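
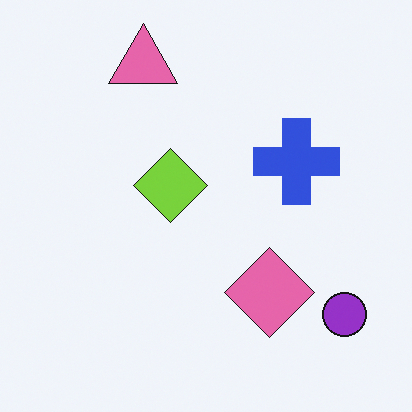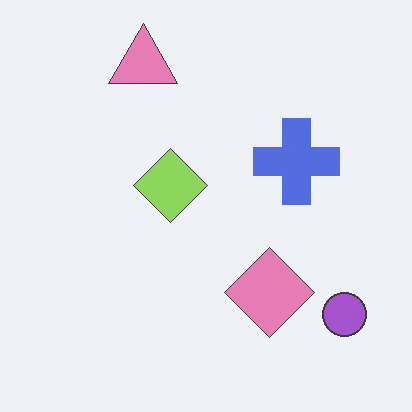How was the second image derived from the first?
The transformation is: given slightly reduced contrast.

Tones are pushed toward mid-grey across the whole image — a global contrast change.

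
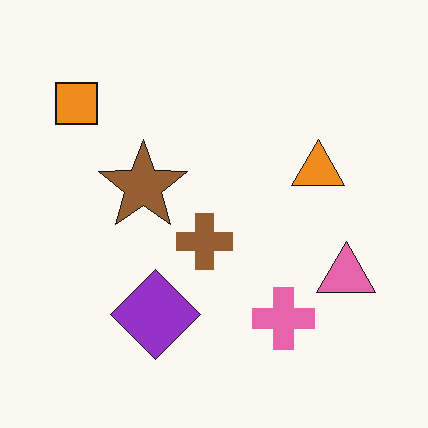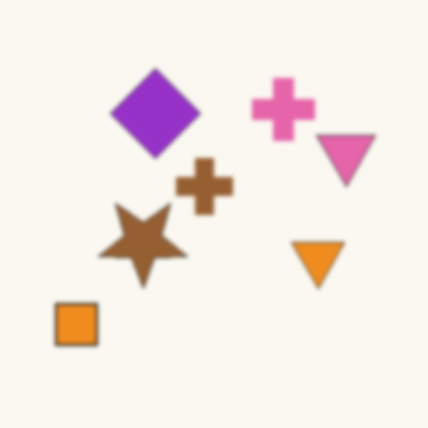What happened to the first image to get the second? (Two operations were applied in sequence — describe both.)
The second image is the first flipped vertically (top ↔ bottom), then given a subtle gaussian blur.

The orange square is in the top-left of the first image and the bottom-left of the second — shapes on opposite sides of the horizontal midline have swapped in a mirror flip. Shape edges and outlines are uniformly softened across the whole image.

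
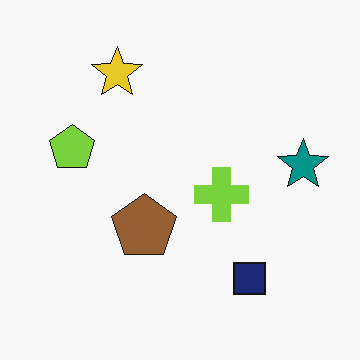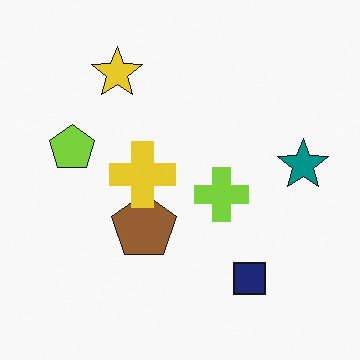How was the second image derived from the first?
It was overlaid with an additional yellow cross.

A yellow cross appears in the second image that is absent from the first.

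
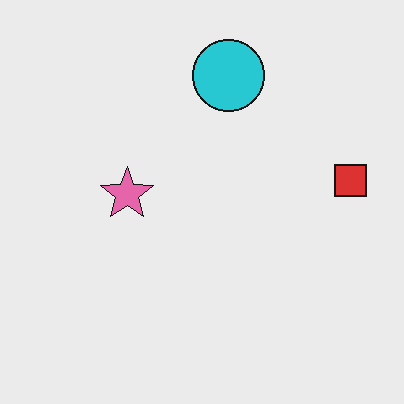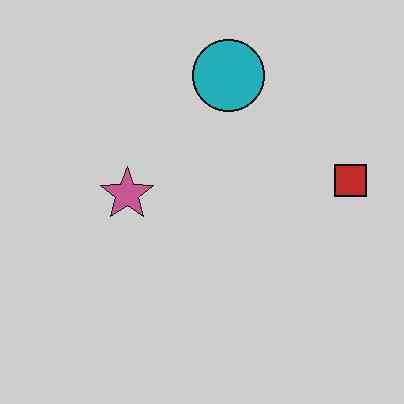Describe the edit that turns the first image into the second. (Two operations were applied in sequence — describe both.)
The image was slightly darkened, then JPEG-compressed with visible artifacts.

Every pixel — background and shapes alike — is uniformly darkened. Blocky 8×8 compression artifacts appear around shape edges and the flat background shows ringing — characteristic JPEG degradation.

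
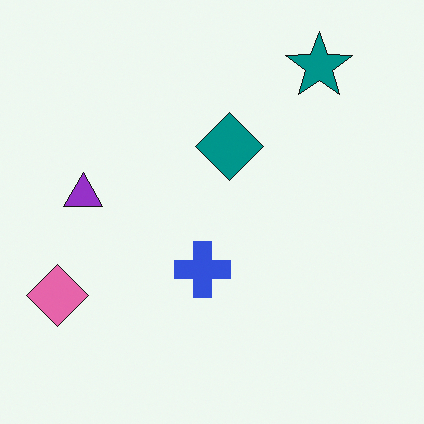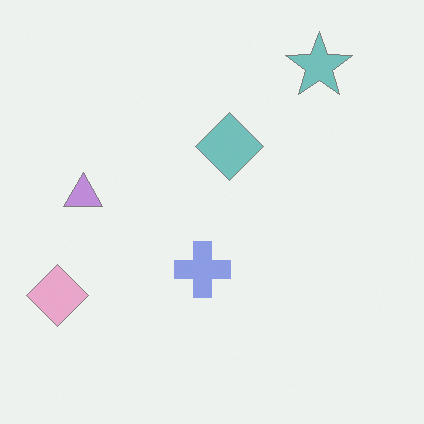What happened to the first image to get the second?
Washed out (contrast reduced).

Tones are pushed toward mid-grey across the whole image — a global contrast change.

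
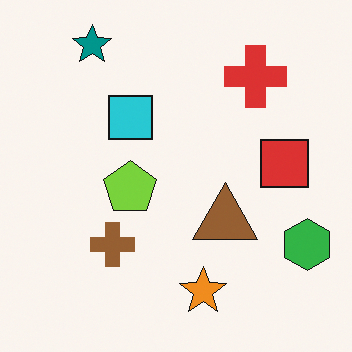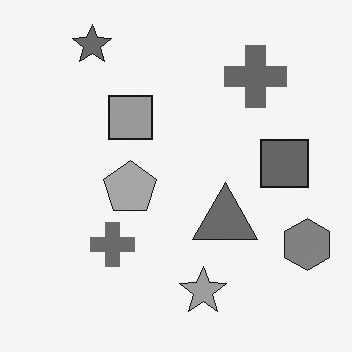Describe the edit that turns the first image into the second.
The transformation is: converted to grayscale.

All color is removed — every shape is now a shade of grey.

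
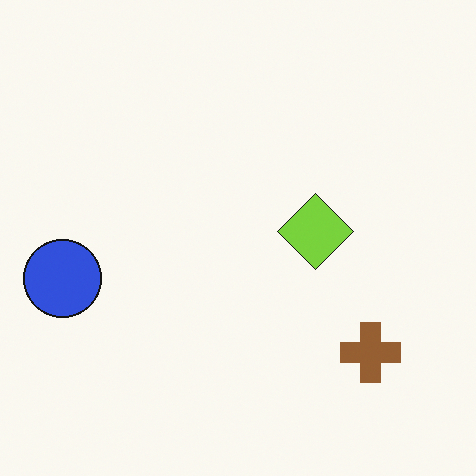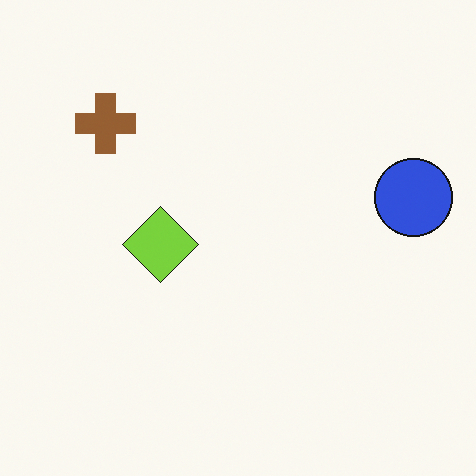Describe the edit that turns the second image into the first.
The first image is the second rotated 180°.

The blue circle sits in the right of the second image and the left of the first — consistent with a whole-image 180° rotation.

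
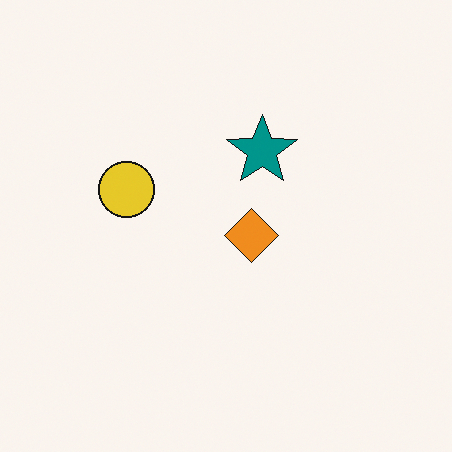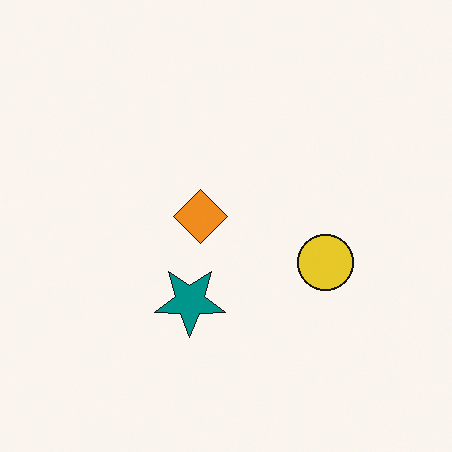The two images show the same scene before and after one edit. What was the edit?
The image was rotated 180°.

The yellow circle sits in the left of the first image and the right of the second — consistent with a whole-image 180° rotation.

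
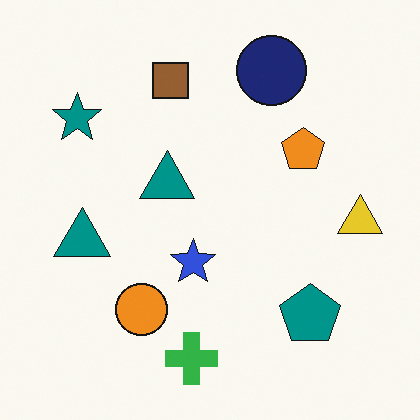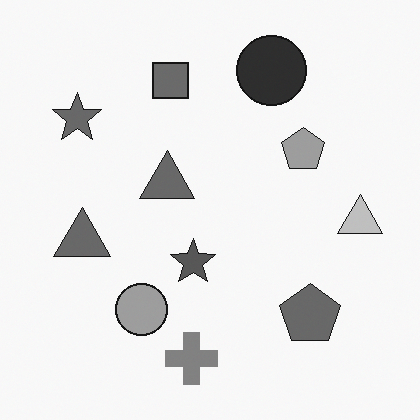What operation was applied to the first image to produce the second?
The second image is the first converted to grayscale.

All color is removed — every shape is now a shade of grey.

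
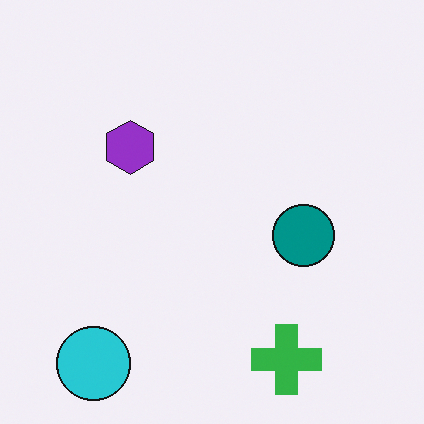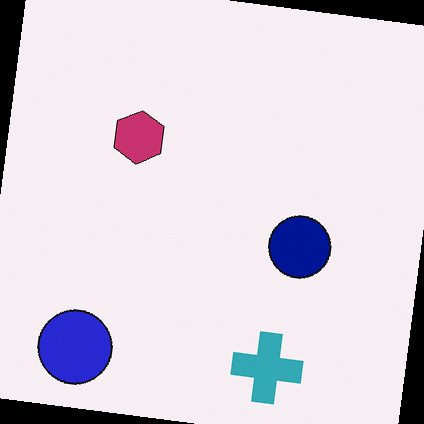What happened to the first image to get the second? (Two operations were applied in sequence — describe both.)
It was hue-shifted by a small amount, then rotated clockwise by a small amount.

Every shape's color has rotated by the same amount around the hue wheel — a uniform hue shift. Every shape is tilted by the same angle and the image corners show triangular fill wedges — a whole-image rotation by a non-right angle.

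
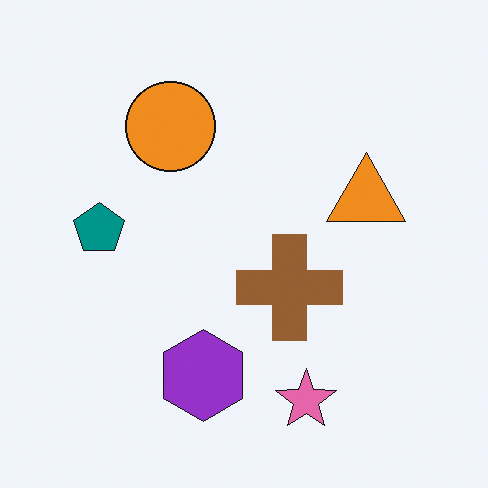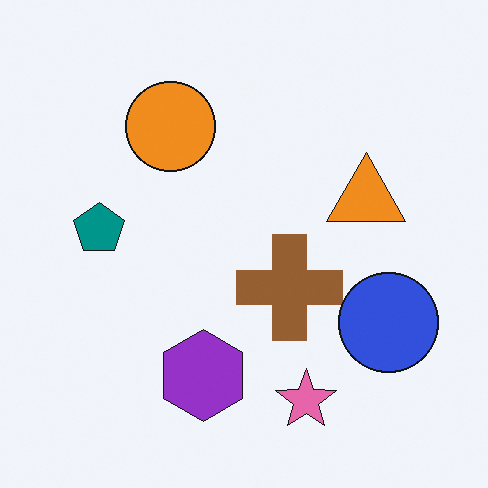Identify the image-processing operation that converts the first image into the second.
The image was overlaid with an additional blue circle.

A blue circle appears in the second image that is absent from the first.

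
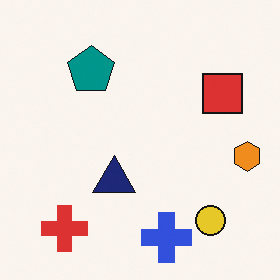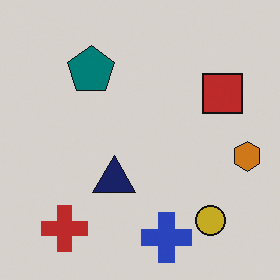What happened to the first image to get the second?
The transformation is: darkened a little.

Every pixel — background and shapes alike — is uniformly darkened.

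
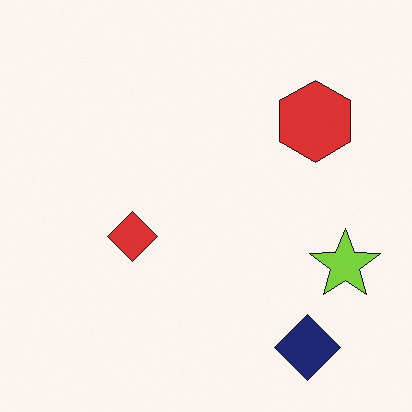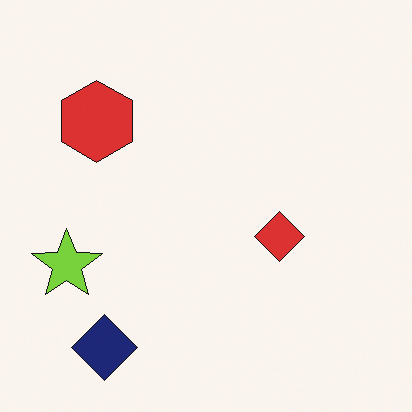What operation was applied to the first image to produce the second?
The image was flipped horizontally (left ↔ right).

The lime star is in the right of the first image and the left of the second — shapes on opposite sides of the vertical midline have swapped in a mirror flip.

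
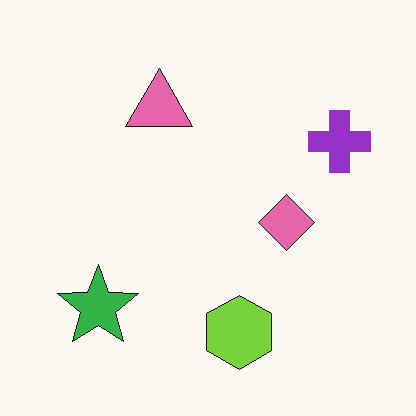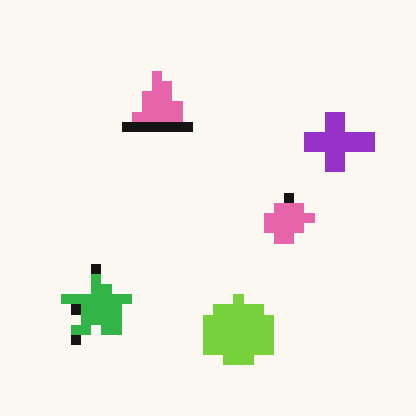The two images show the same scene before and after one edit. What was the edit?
Heavily pixelated into large blocks.

Shapes are reduced to large square blocks; fine edges and outlines are lost — a downscale-then-upscale (mosaic) effect.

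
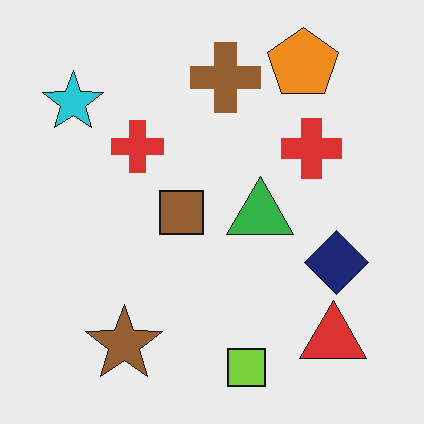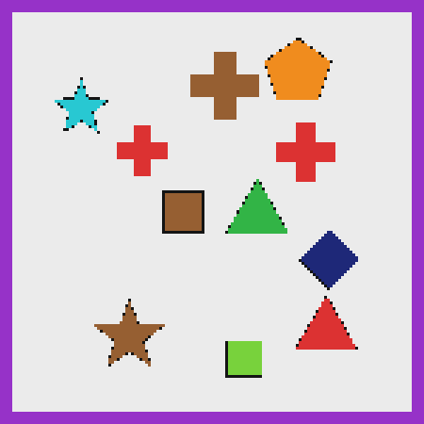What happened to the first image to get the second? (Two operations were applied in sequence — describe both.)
This is the original image mildly pixelated, then framed with a purple border.

Shapes are reduced to large square blocks; fine edges and outlines are lost — a downscale-then-upscale (mosaic) effect. A solid purple frame runs around the edge of the second image, with the content slightly shrunk inside it.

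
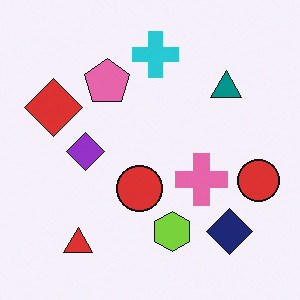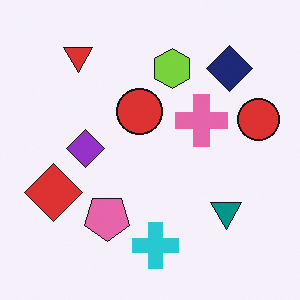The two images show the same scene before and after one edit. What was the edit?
Flipped vertically (top ↔ bottom).

The cyan cross is in the top of the first image and the bottom of the second — shapes on opposite sides of the horizontal midline have swapped in a mirror flip.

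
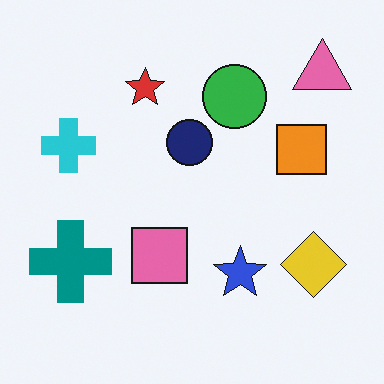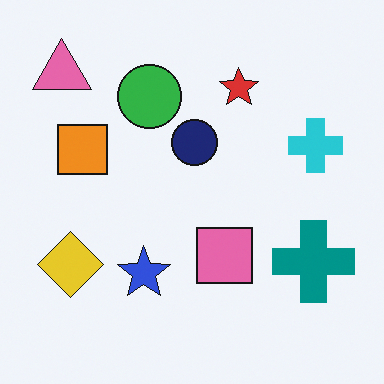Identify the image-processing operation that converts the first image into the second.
The transformation is: flipped horizontally (left ↔ right).

The pink triangle is in the top-right of the first image and the top-left of the second — shapes on opposite sides of the vertical midline have swapped in a mirror flip.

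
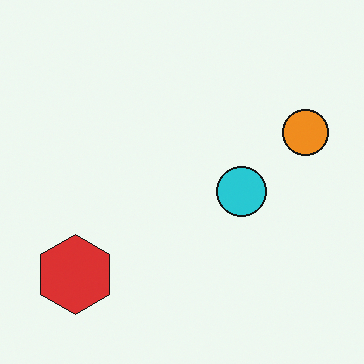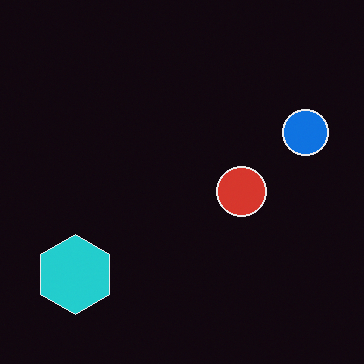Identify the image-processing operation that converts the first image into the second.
This is the original image color-inverted (negative).

The light background has become dark and every shape's color is its complement — a photographic negative.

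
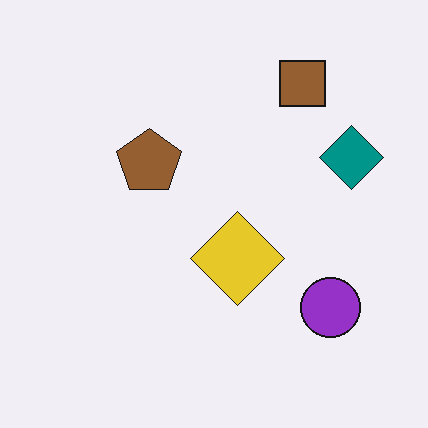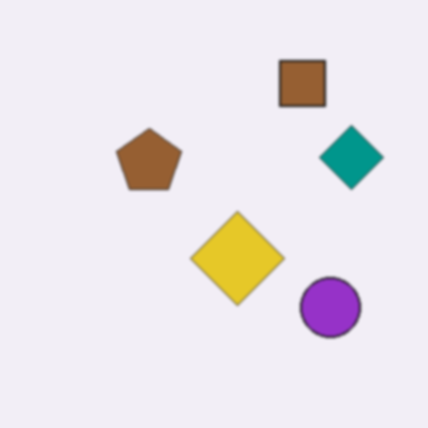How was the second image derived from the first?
The second image is the first lightly blurred.

Shape edges and outlines are uniformly softened across the whole image.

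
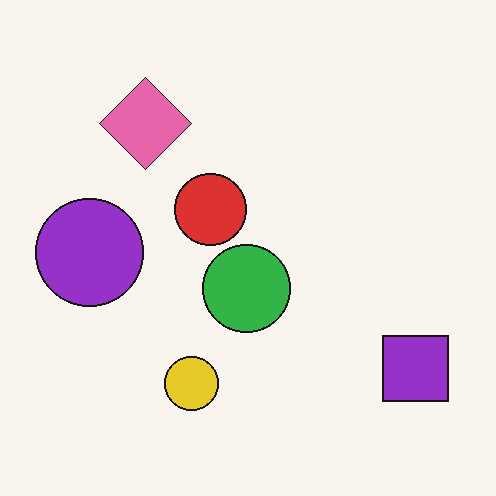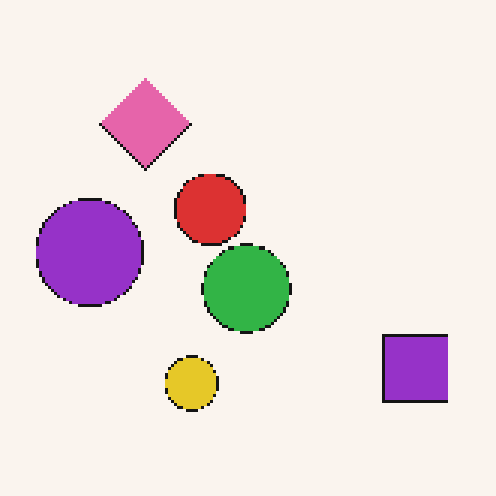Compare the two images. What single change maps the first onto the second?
The transformation is: mildly pixelated.

Shapes are reduced to large square blocks; fine edges and outlines are lost — a downscale-then-upscale (mosaic) effect.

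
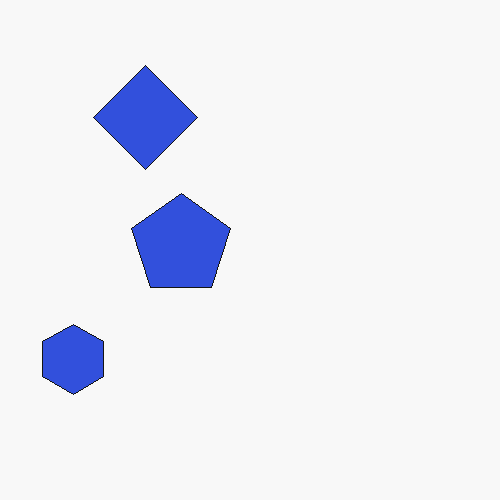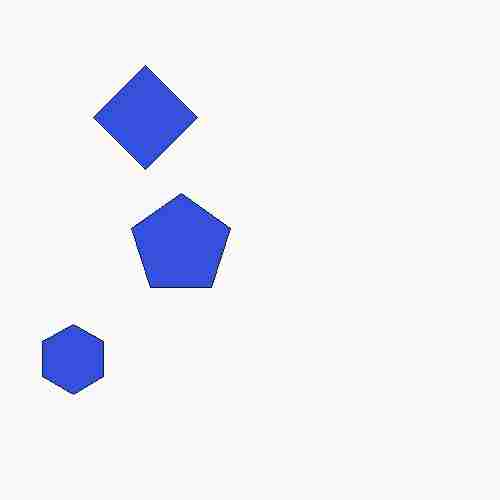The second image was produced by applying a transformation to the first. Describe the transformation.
This is the original image heavily JPEG-compressed with obvious blocking artifacts.

Blocky 8×8 compression artifacts appear around shape edges and the flat background shows ringing — characteristic JPEG degradation.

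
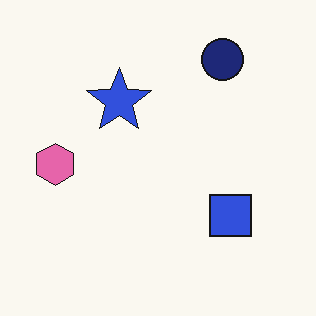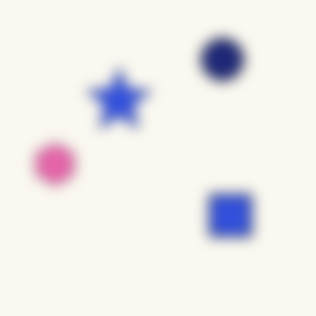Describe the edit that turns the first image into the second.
The second image is the first strongly gaussian-blurred.

Shape edges and outlines are uniformly softened across the whole image.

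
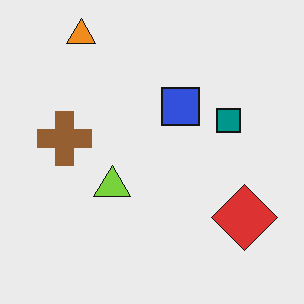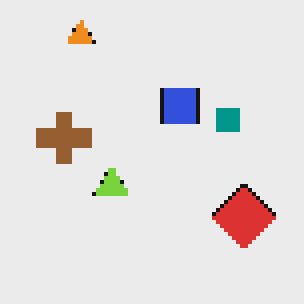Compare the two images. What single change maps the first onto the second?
The transformation is: mildly pixelated.

Shapes are reduced to large square blocks; fine edges and outlines are lost — a downscale-then-upscale (mosaic) effect.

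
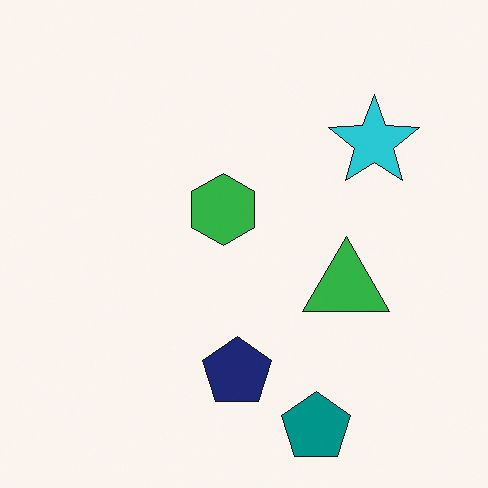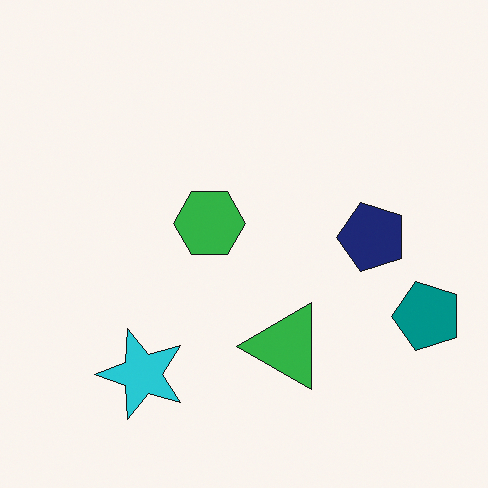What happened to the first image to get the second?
It was transposed (reflected across the top-left ↔ bottom-right diagonal).

Shapes have swapped their row and column positions — what was in the top-right is now in the bottom-left — a diagonal reflection.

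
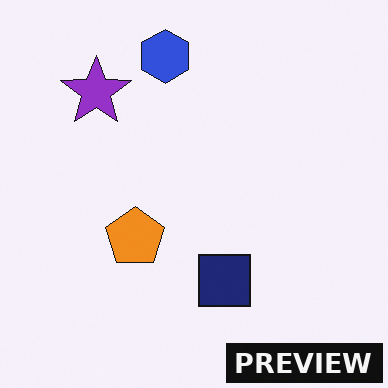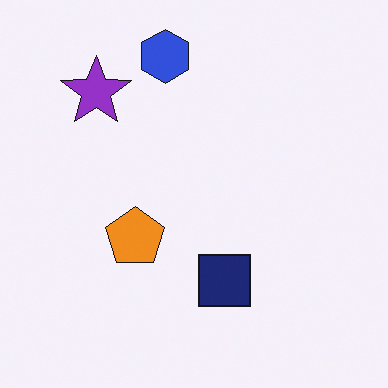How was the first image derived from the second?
The image was watermarked with the text "PREVIEW" in the lower-right corner.

A dark label reading "PREVIEW" appears in the lower-right corner.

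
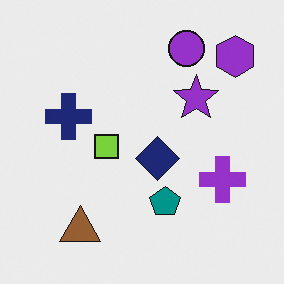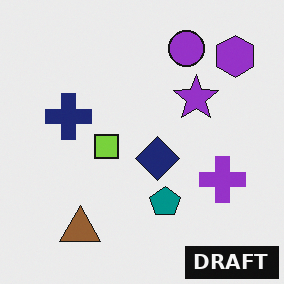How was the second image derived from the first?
It was watermarked with the text "DRAFT" in the lower-right corner.

A dark label reading "DRAFT" appears in the lower-right corner.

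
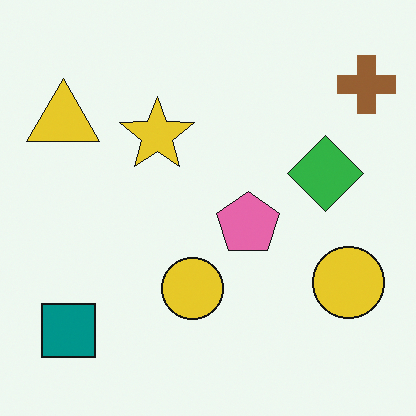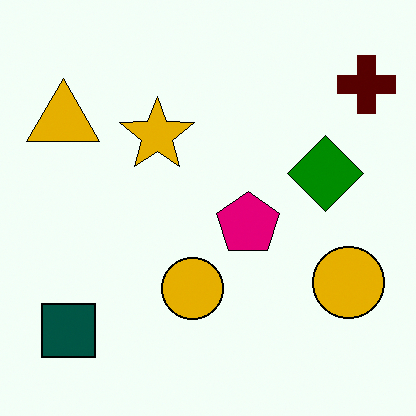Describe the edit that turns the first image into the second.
It was boosted in contrast.

Tones are pushed away from mid-grey across the whole image — a global contrast change.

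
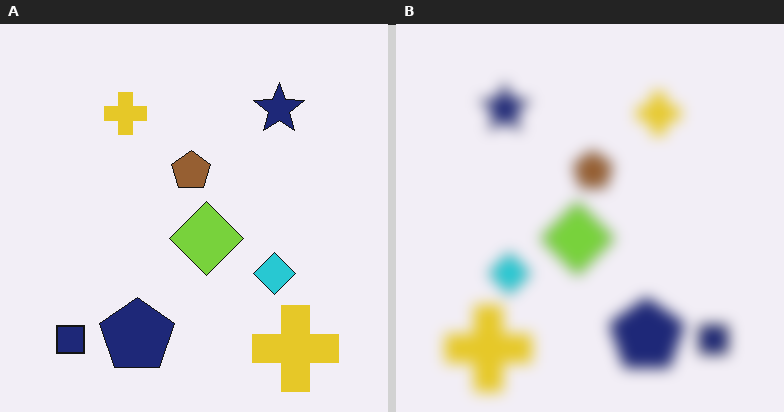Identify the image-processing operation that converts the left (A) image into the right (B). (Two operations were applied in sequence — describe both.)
This is the original image flipped horizontally (left ↔ right), then strongly gaussian-blurred.

The navy square is in the bottom-left of the left (A) image and the bottom-right of the right (B) — shapes on opposite sides of the vertical midline have swapped in a mirror flip. Shape edges and outlines are uniformly softened across the whole image.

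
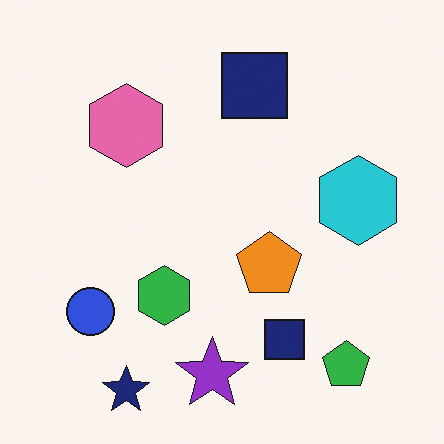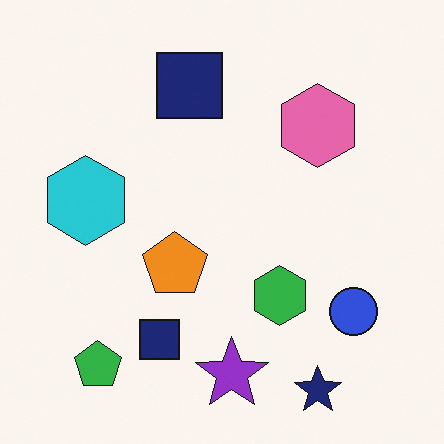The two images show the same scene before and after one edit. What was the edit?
The transformation is: flipped horizontally (left ↔ right).

The cyan hexagon is in the right of the first image and the left of the second — shapes on opposite sides of the vertical midline have swapped in a mirror flip.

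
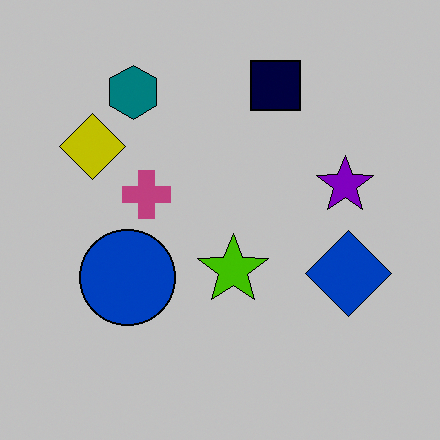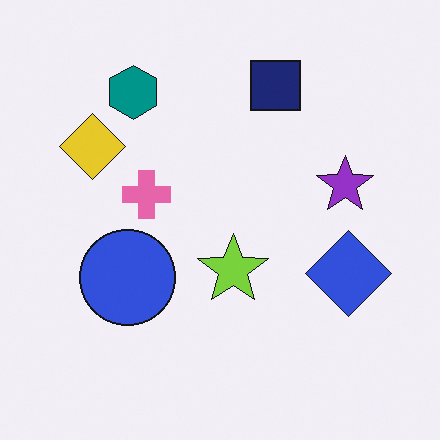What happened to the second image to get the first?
The first image is the second heavily posterized to just a handful of flat colors.

Each flat color has snapped to a coarser quantized level — most visibly, the near-white background has dropped to a flat grey.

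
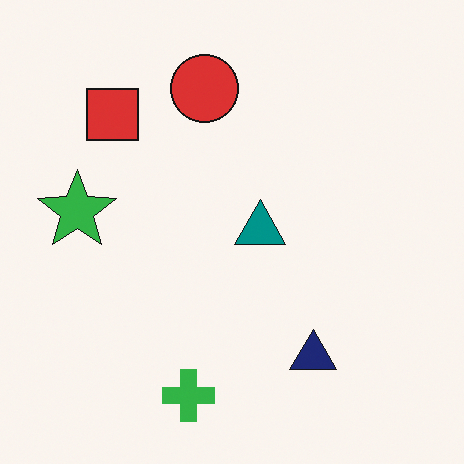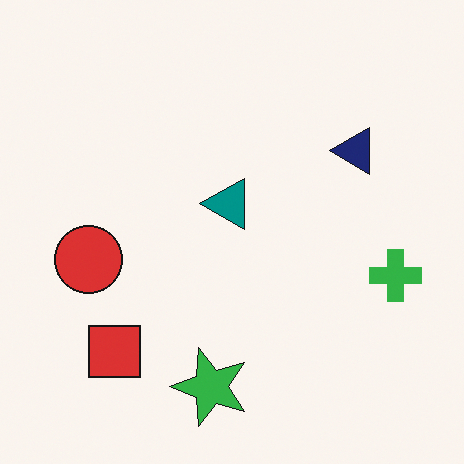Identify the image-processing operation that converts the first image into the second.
It was rotated 90° counter-clockwise.

The green cross sits in the bottom of the first image and the right of the second — consistent with a whole-image 90° counter-clockwise rotation.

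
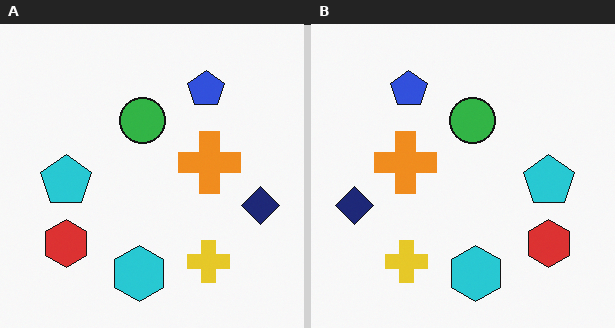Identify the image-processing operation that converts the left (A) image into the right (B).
This is the original image flipped horizontally (left ↔ right).

The navy diamond is in the right of the left (A) image and the left of the right (B) — shapes on opposite sides of the vertical midline have swapped in a mirror flip.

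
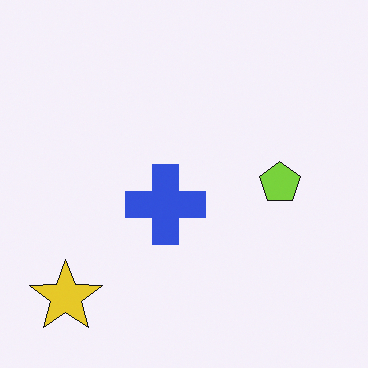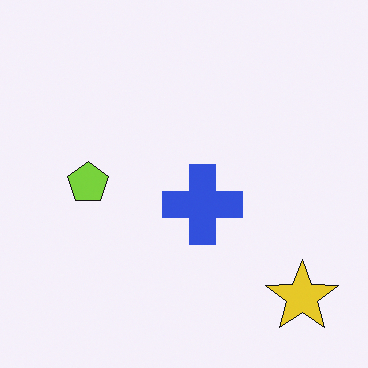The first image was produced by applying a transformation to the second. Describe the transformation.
The first image is the second flipped horizontally (left ↔ right).

The yellow star is in the bottom-right of the second image and the bottom-left of the first — shapes on opposite sides of the vertical midline have swapped in a mirror flip.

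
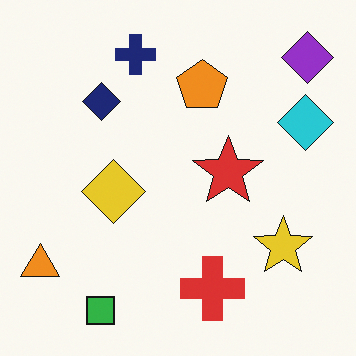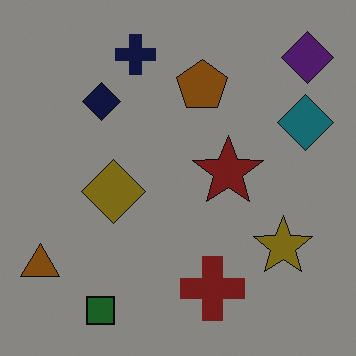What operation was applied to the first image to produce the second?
Darkened a lot.

Every pixel — background and shapes alike — is uniformly darkened.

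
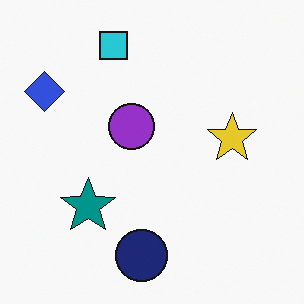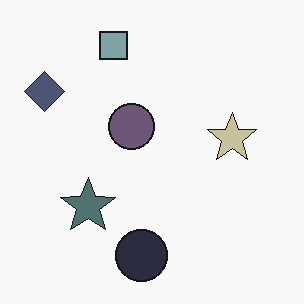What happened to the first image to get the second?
Heavily desaturated.

All colors are more muted and greyish — a global saturation change.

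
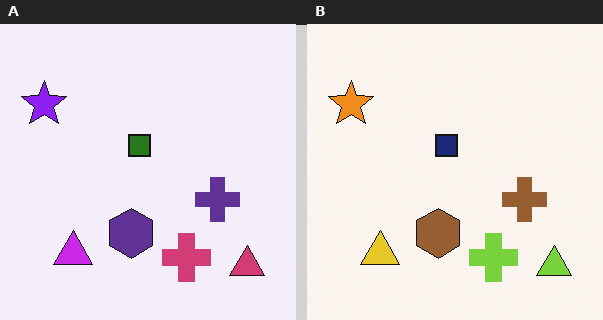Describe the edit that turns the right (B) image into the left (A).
Hue-shifted by a large amount.

Every shape's color has rotated by the same amount around the hue wheel — a uniform hue shift.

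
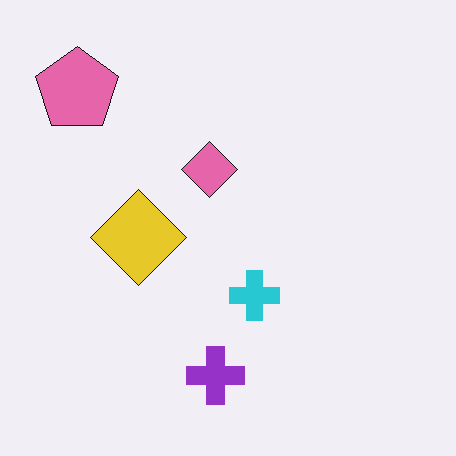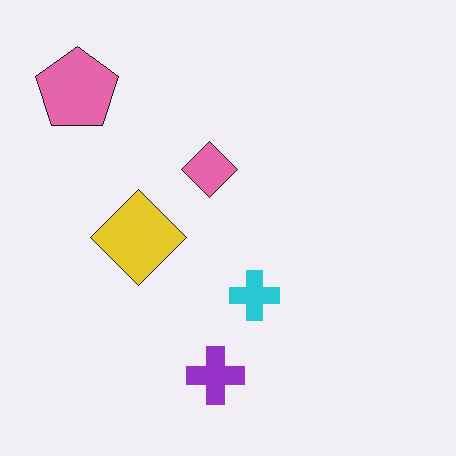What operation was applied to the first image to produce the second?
It was given moderate JPEG compression.

Blocky 8×8 compression artifacts appear around shape edges and the flat background shows ringing — characteristic JPEG degradation.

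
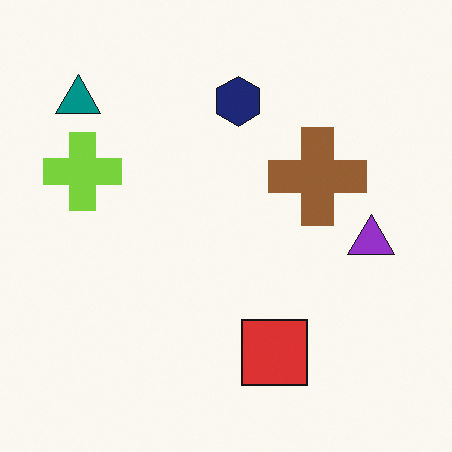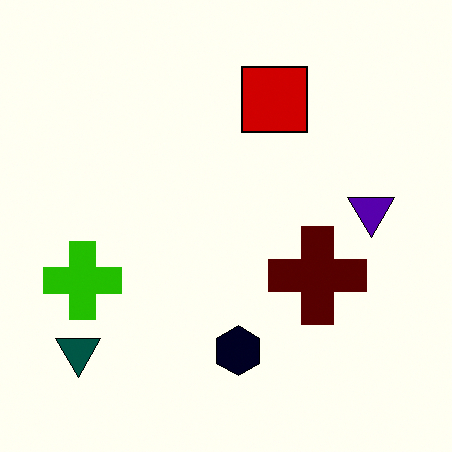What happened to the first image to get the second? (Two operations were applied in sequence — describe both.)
Boosted in contrast, then flipped vertically (top ↔ bottom).

Tones are pushed away from mid-grey across the whole image — a global contrast change. The teal triangle is in the top-left of the first image and the bottom-left of the second — shapes on opposite sides of the horizontal midline have swapped in a mirror flip.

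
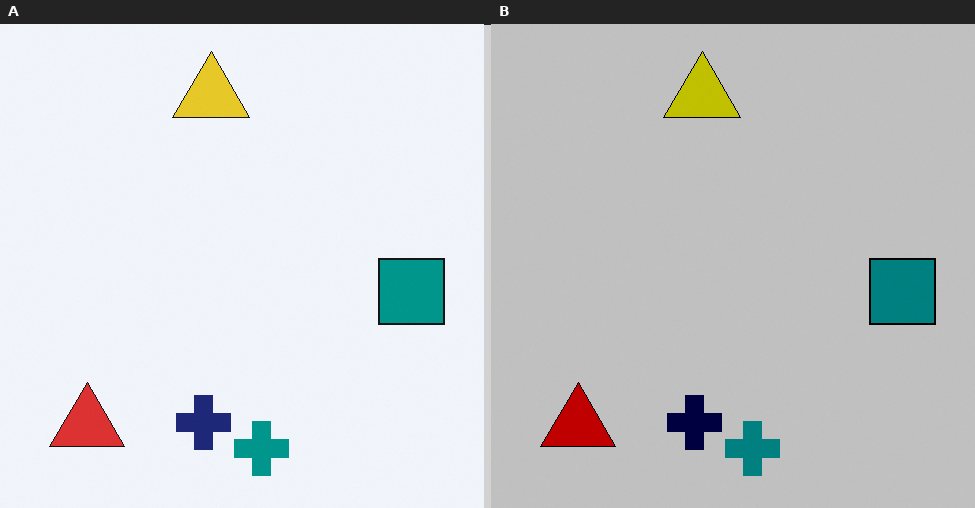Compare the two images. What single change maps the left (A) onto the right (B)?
The transformation is: aggressively posterized.

Each flat color has snapped to a coarser quantized level — most visibly, the near-white background has dropped to a flat grey.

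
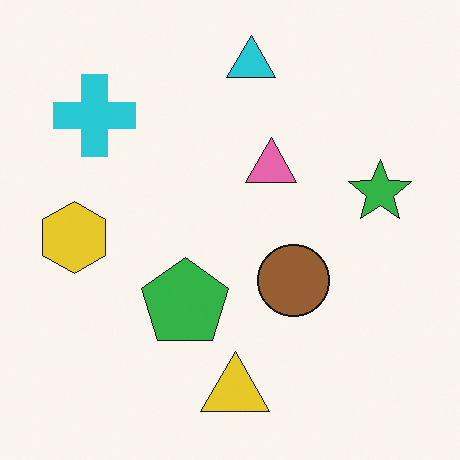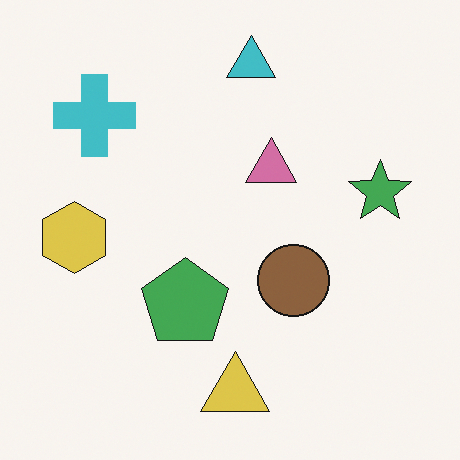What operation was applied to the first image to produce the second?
It was slightly desaturated.

All colors are more muted and greyish — a global saturation change.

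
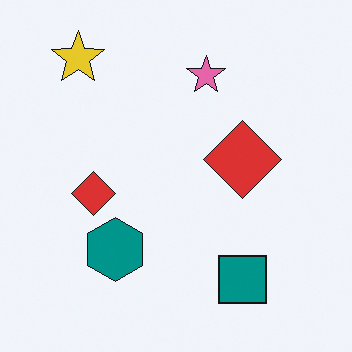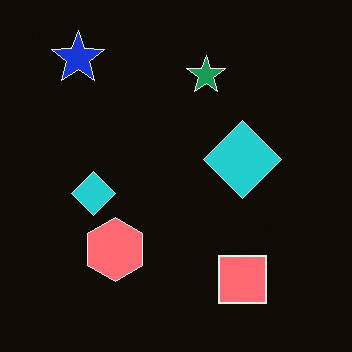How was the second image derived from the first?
The image was color-inverted (negative).

The light background has become dark and every shape's color is its complement — a photographic negative.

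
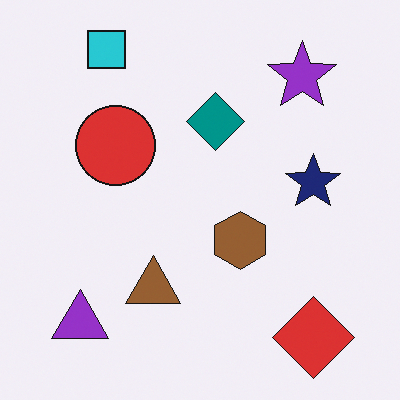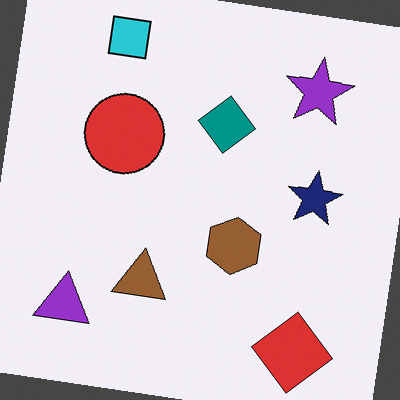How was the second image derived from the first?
Rotated clockwise by a small amount.

Every shape is tilted by the same angle and the image corners show triangular fill wedges — a whole-image rotation by a non-right angle.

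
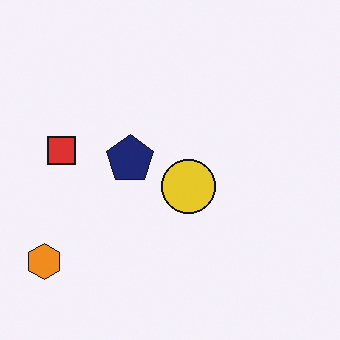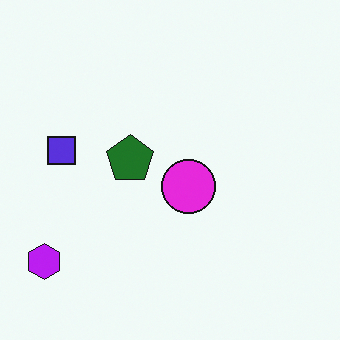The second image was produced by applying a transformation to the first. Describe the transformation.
Hue-shifted by a large amount.

Every shape's color has rotated by the same amount around the hue wheel — a uniform hue shift.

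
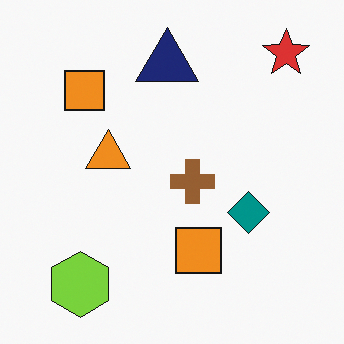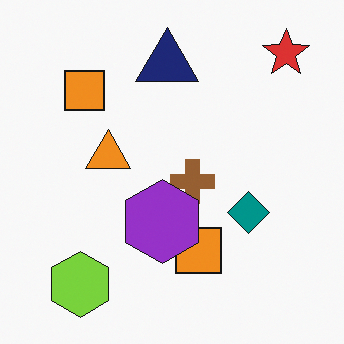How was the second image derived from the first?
It was overlaid with an additional purple hexagon.

A purple hexagon appears in the second image that is absent from the first.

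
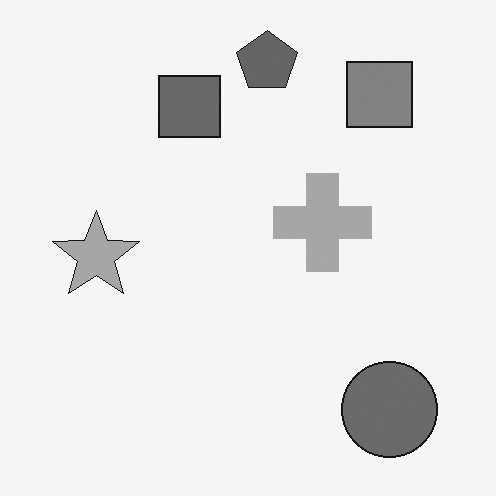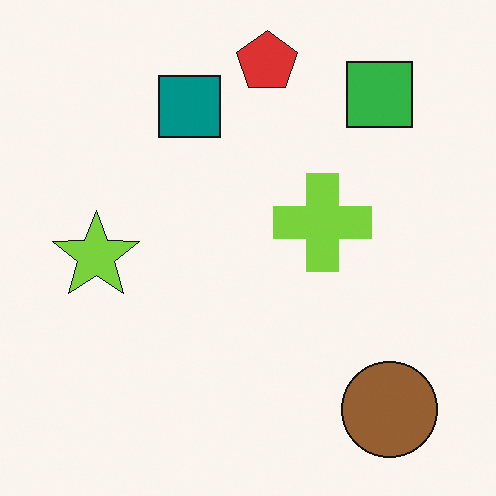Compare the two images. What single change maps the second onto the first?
The transformation is: converted to grayscale.

All color is removed — every shape is now a shade of grey.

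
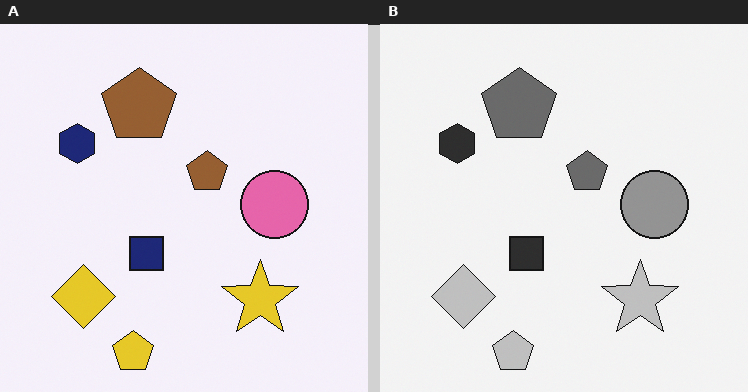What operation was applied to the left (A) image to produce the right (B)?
The right (B) image is the left (A) converted to grayscale.

All color is removed — every shape is now a shade of grey.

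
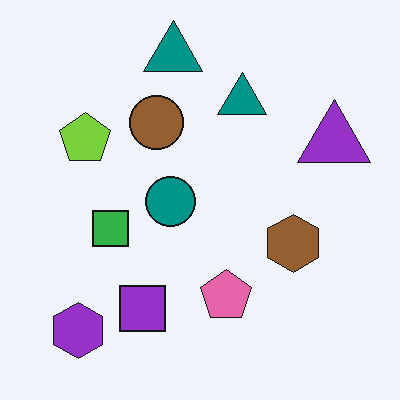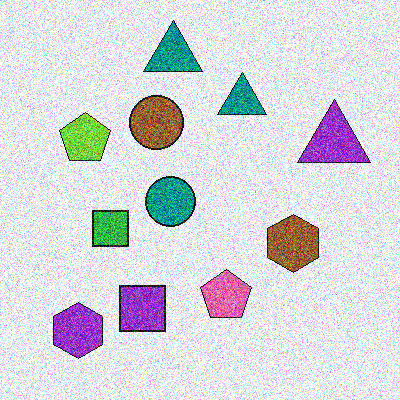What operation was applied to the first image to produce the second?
The transformation is: degraded with strong gaussian noise.

Random speckle covers the whole image, including the flat background.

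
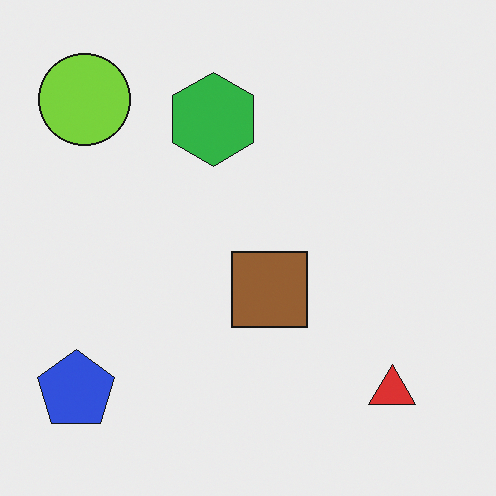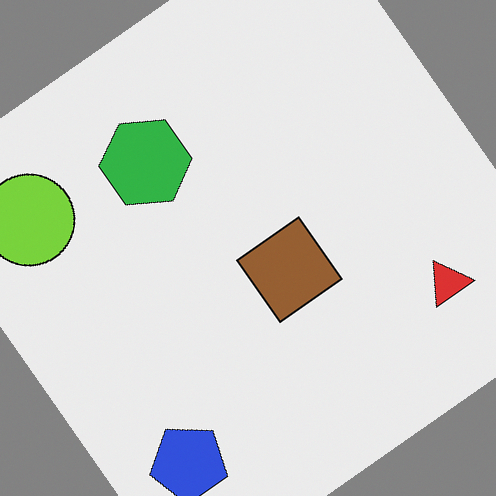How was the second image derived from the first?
The second image is the first rotated counter-clockwise by a large amount — several tens of degrees.

Every shape is tilted by the same angle and the image corners show triangular fill wedges — a whole-image rotation by a non-right angle.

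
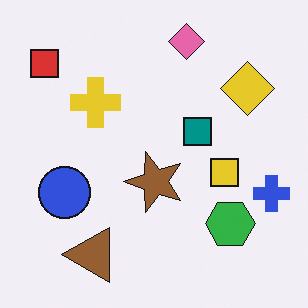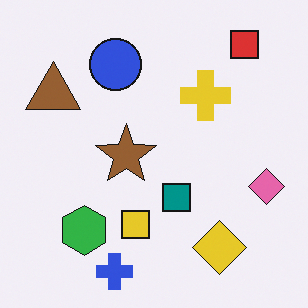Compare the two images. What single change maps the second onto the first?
The first image is the second rotated 90° counter-clockwise.

The red square sits in the top-right of the second image and the top-left of the first — consistent with a whole-image 90° counter-clockwise rotation.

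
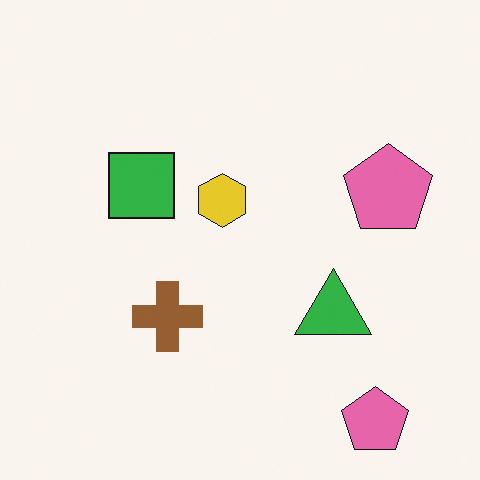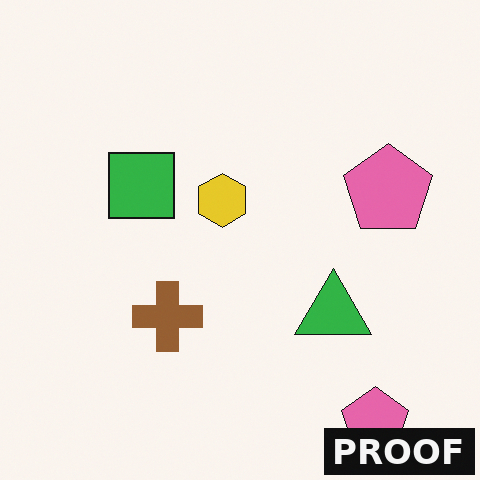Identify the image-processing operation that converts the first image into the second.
The second image is the first watermarked with the text "PROOF" in the lower-right corner.

A dark label reading "PROOF" appears in the lower-right corner.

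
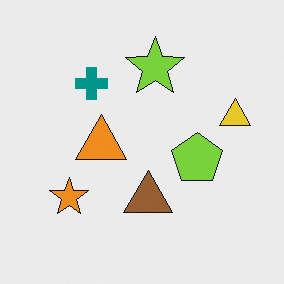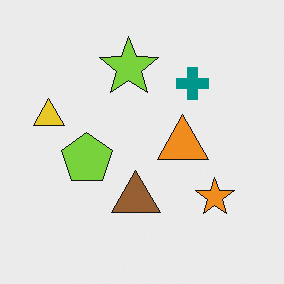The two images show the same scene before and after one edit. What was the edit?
The second image is the first flipped horizontally (left ↔ right).

The yellow triangle is in the right of the first image and the left of the second — shapes on opposite sides of the vertical midline have swapped in a mirror flip.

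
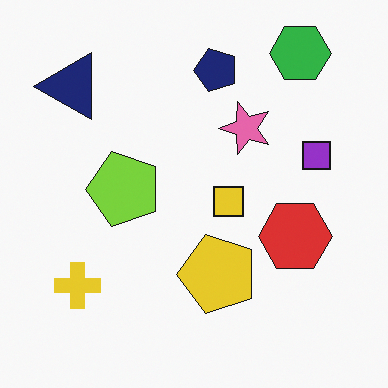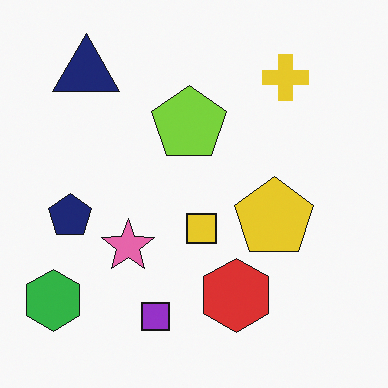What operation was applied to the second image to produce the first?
The first image is the second transposed (reflected across the top-left ↔ bottom-right diagonal).

Shapes have swapped their row and column positions — what was in the top-right is now in the bottom-left — a diagonal reflection.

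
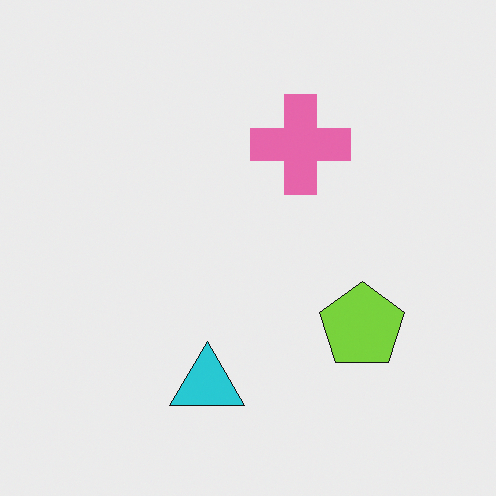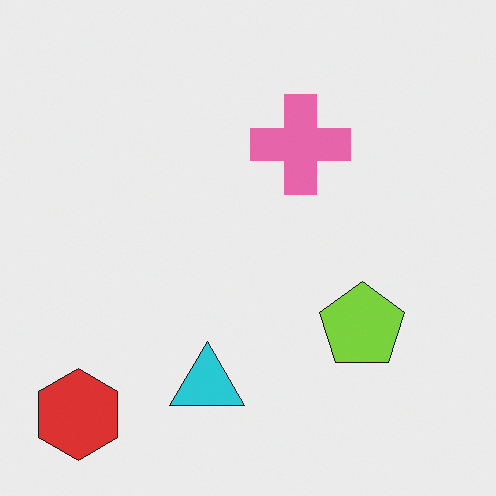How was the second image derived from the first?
It was overlaid with an additional red hexagon.

A red hexagon appears in the second image that is absent from the first.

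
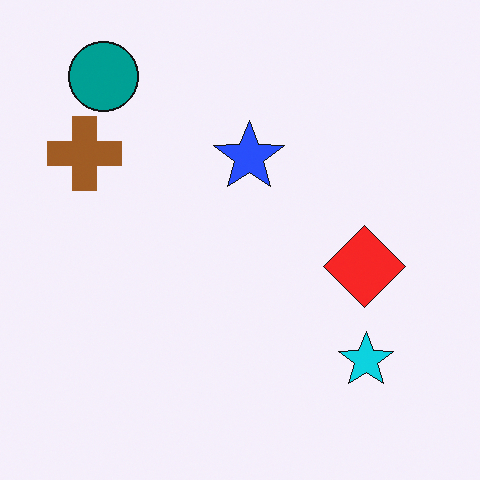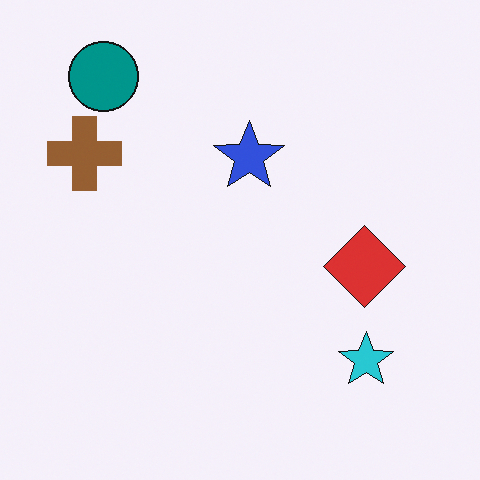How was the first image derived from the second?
This is the original image slightly oversaturated.

All colors are more vivid — a global saturation change.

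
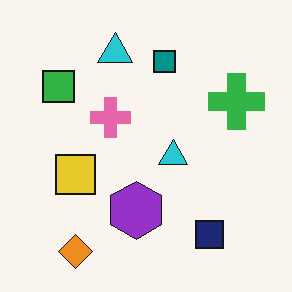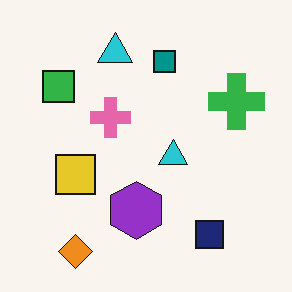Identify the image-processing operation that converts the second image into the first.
JPEG-compressed with visible artifacts.

Blocky 8×8 compression artifacts appear around shape edges and the flat background shows ringing — characteristic JPEG degradation.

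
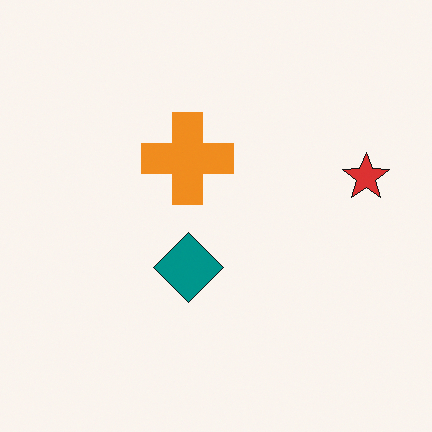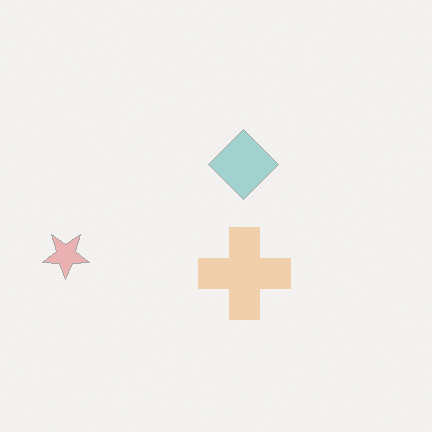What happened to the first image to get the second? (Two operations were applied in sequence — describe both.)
It was rotated 180°, then given much lower contrast.

The red star sits in the right of the first image and the left of the second — consistent with a whole-image 180° rotation. Tones are pushed toward mid-grey across the whole image — a global contrast change.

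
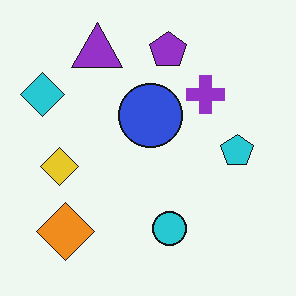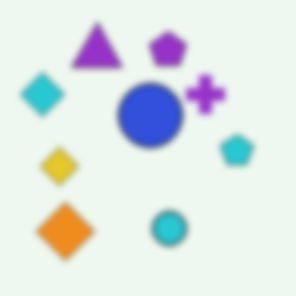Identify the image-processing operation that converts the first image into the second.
The second image is the first noticeably gaussian-blurred.

Shape edges and outlines are uniformly softened across the whole image.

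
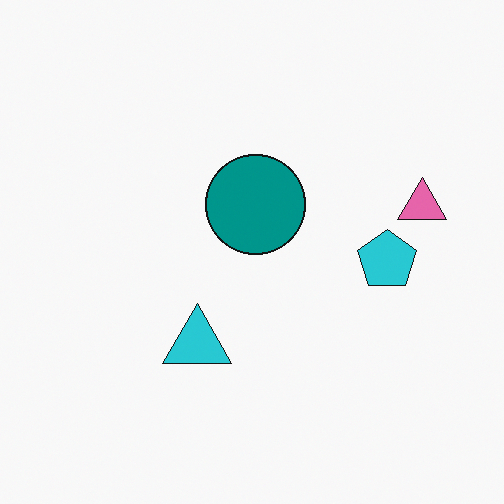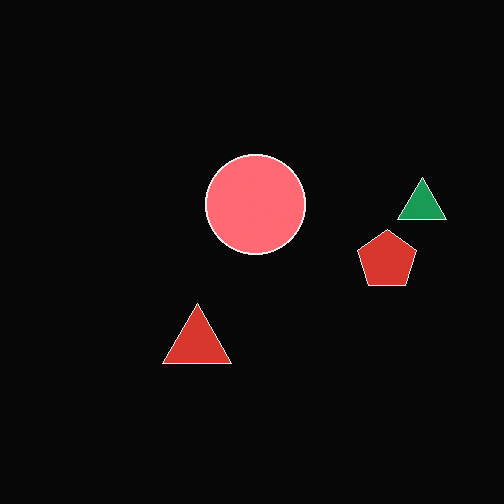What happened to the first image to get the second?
It was color-inverted (negative).

The light background has become dark and every shape's color is its complement — a photographic negative.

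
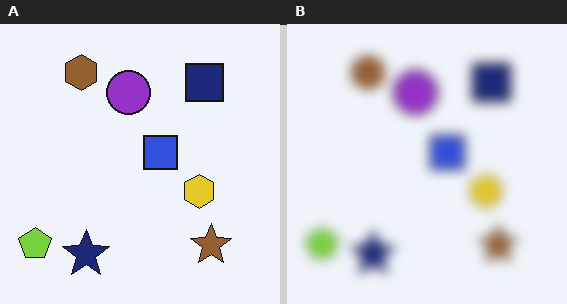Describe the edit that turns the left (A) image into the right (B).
This is the original image strongly gaussian-blurred.

Shape edges and outlines are uniformly softened across the whole image.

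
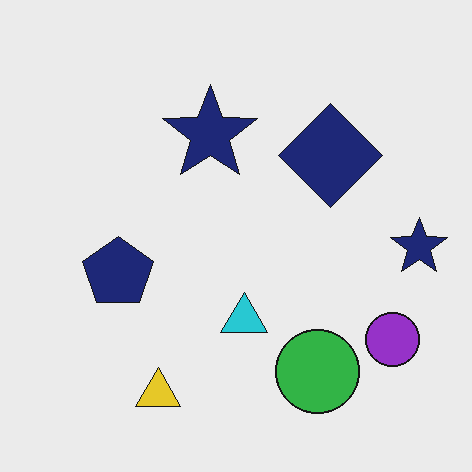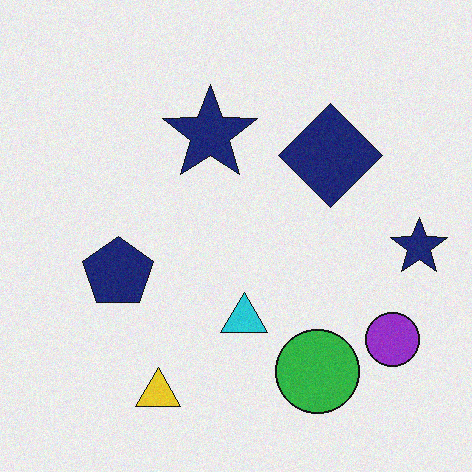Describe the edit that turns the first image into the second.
It was degraded with subtle gaussian noise.

Random speckle covers the whole image, including the flat background.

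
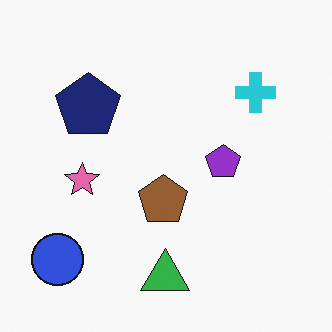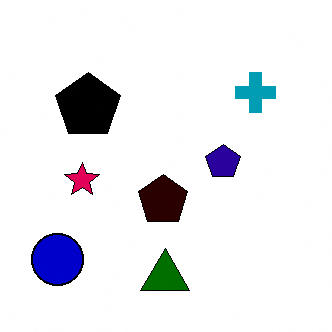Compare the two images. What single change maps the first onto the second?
The transformation is: given much higher contrast.

Tones are pushed away from mid-grey across the whole image — a global contrast change.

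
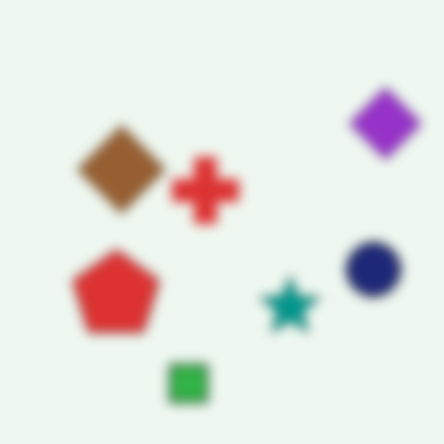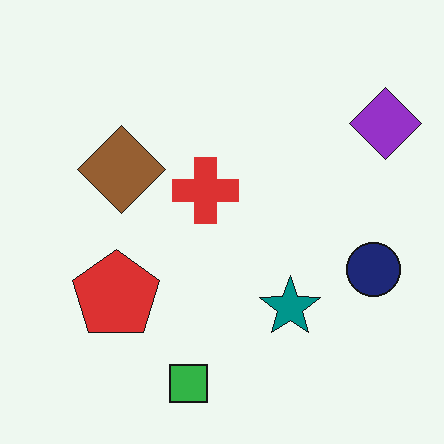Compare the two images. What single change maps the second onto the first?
The image was heavily blurred.

Shape edges and outlines are uniformly softened across the whole image.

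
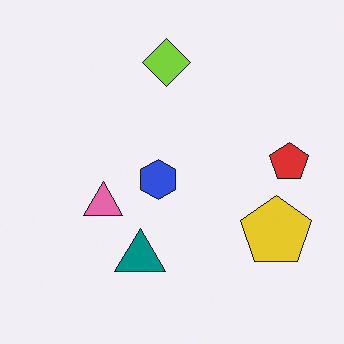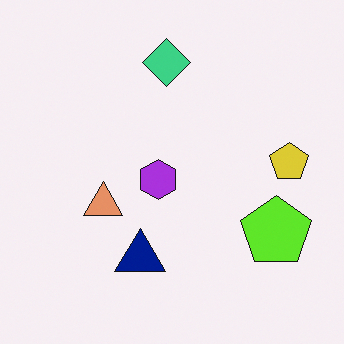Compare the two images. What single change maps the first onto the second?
It was hue-shifted slightly.

Every shape's color has rotated by the same amount around the hue wheel — a uniform hue shift.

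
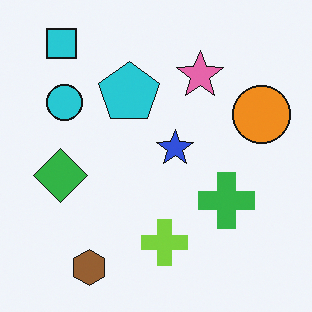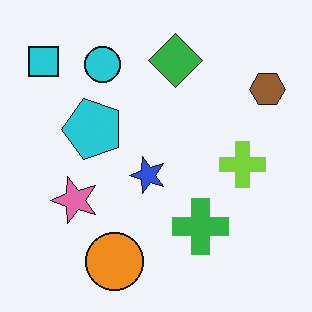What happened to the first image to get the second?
The image was transposed (reflected across the top-left ↔ bottom-right diagonal).

Shapes have swapped their row and column positions — what was in the top-right is now in the bottom-left — a diagonal reflection.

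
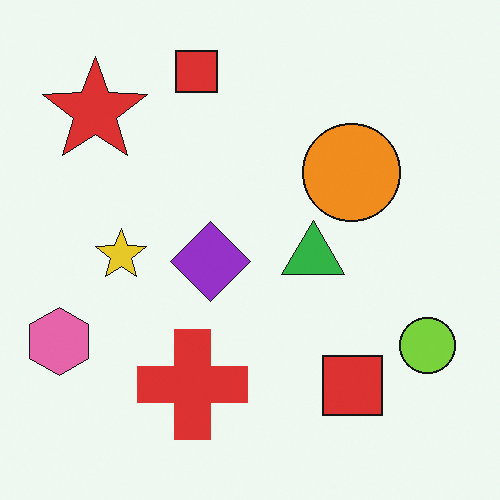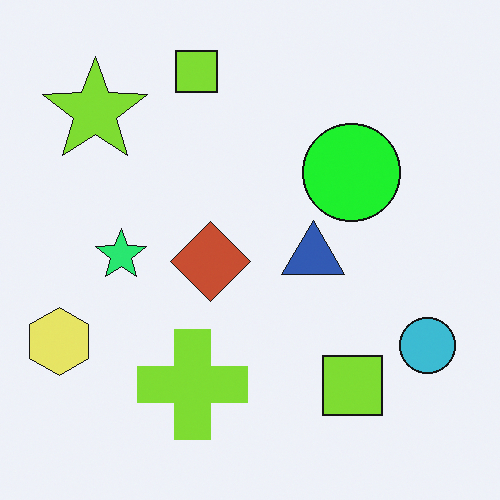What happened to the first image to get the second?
The transformation is: hue-shifted noticeably.

Every shape's color has rotated by the same amount around the hue wheel — a uniform hue shift.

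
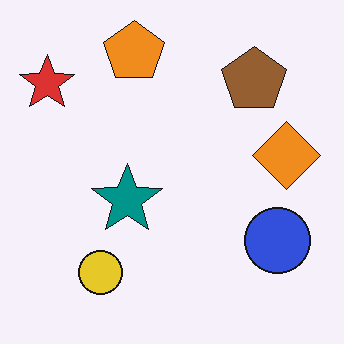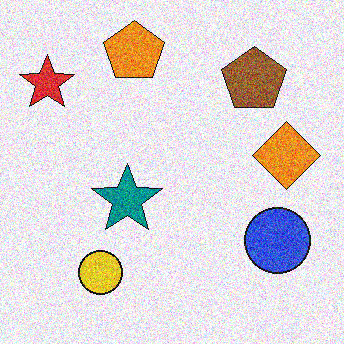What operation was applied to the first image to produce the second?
This is the original image degraded with heavy additive noise.

Random speckle covers the whole image, including the flat background.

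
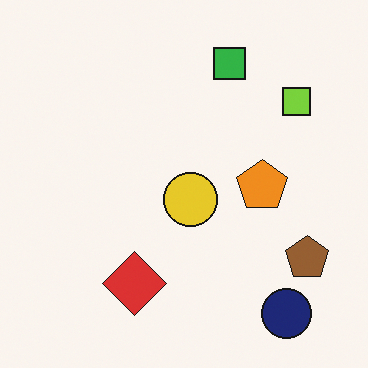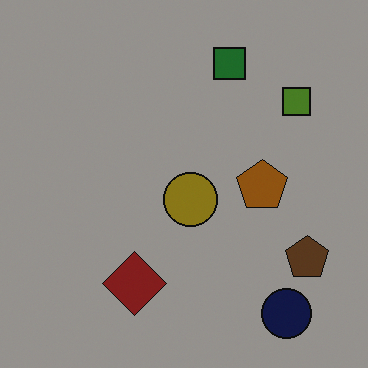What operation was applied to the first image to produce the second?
The image was darkened a lot.

Every pixel — background and shapes alike — is uniformly darkened.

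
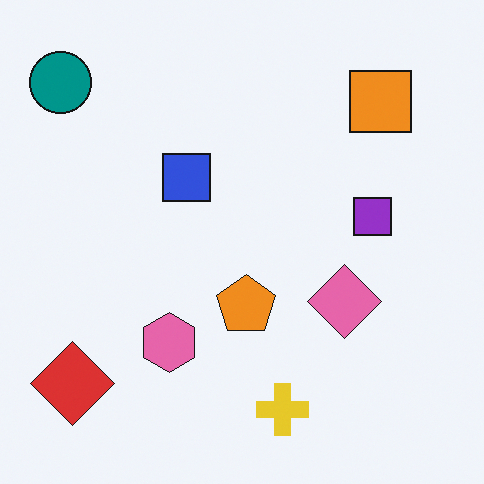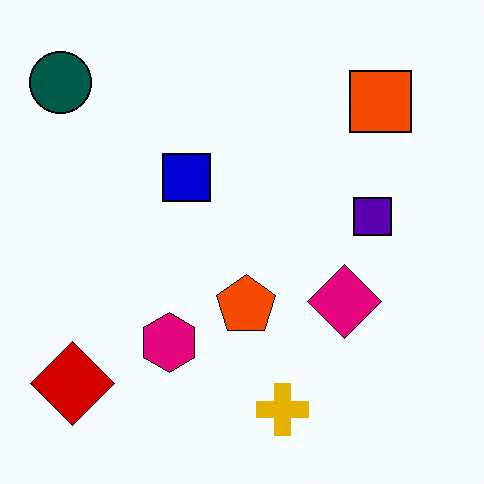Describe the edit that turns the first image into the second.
The second image is the first boosted in contrast.

Tones are pushed away from mid-grey across the whole image — a global contrast change.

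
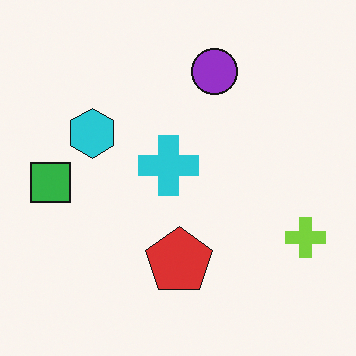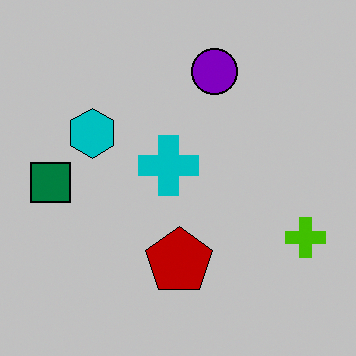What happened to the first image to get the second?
The image was aggressively posterized.

Each flat color has snapped to a coarser quantized level — most visibly, the near-white background has dropped to a flat grey.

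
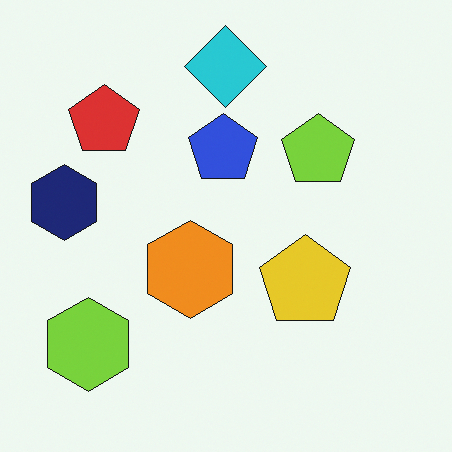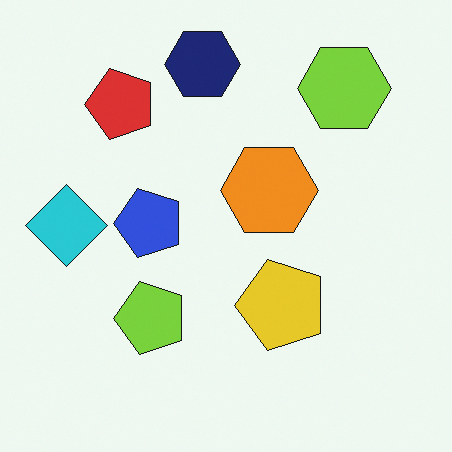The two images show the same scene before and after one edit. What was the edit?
This is the original image transposed (reflected across the top-left ↔ bottom-right diagonal).

Shapes have swapped their row and column positions — what was in the top-right is now in the bottom-left — a diagonal reflection.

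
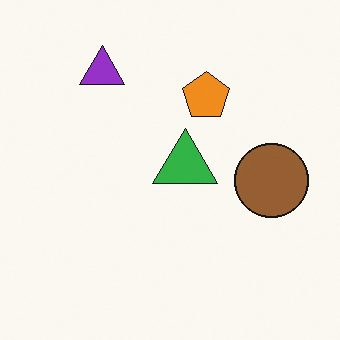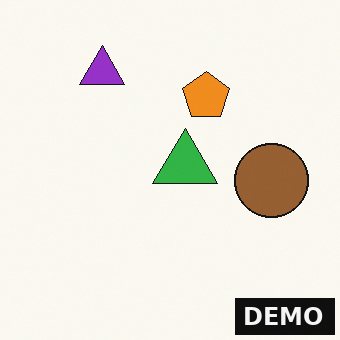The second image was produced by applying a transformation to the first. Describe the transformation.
The image was watermarked with the text "DEMO" in the lower-right corner.

A dark label reading "DEMO" appears in the lower-right corner.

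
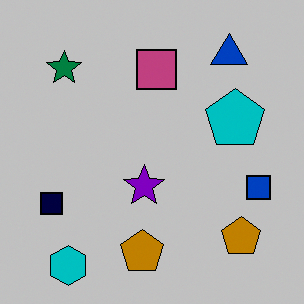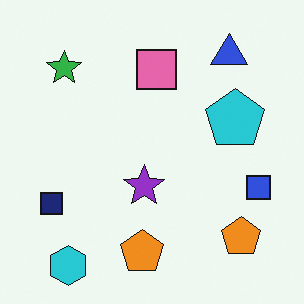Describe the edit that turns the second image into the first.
The transformation is: aggressively posterized.

Each flat color has snapped to a coarser quantized level — most visibly, the near-white background has dropped to a flat grey.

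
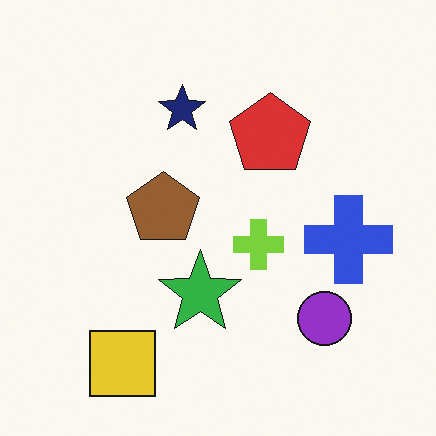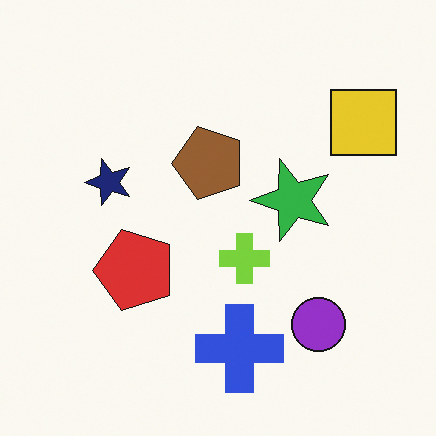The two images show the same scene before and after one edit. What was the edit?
This is the original image transposed (reflected across the top-left ↔ bottom-right diagonal).

Shapes have swapped their row and column positions — what was in the top-right is now in the bottom-left — a diagonal reflection.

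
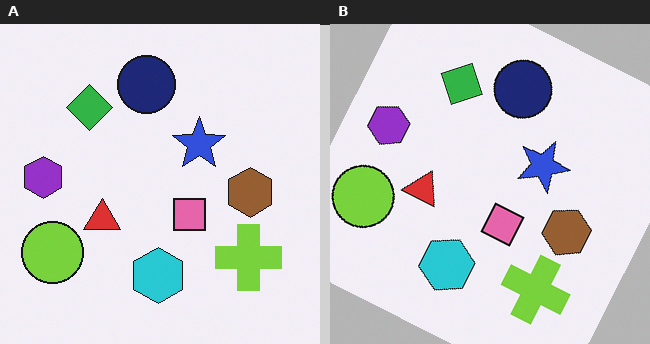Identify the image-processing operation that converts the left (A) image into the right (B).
The right (B) image is the left (A) rotated clockwise by a moderate amount.

Every shape is tilted by the same angle and the image corners show triangular fill wedges — a whole-image rotation by a non-right angle.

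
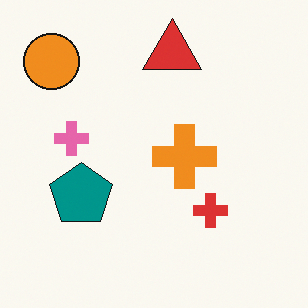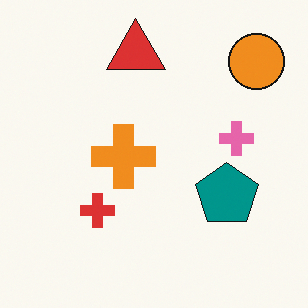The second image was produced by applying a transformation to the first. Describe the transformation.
The image was flipped horizontally (left ↔ right).

The orange circle is in the top-left of the first image and the top-right of the second — shapes on opposite sides of the vertical midline have swapped in a mirror flip.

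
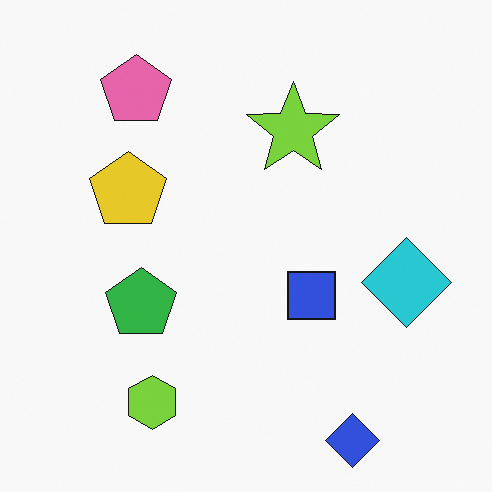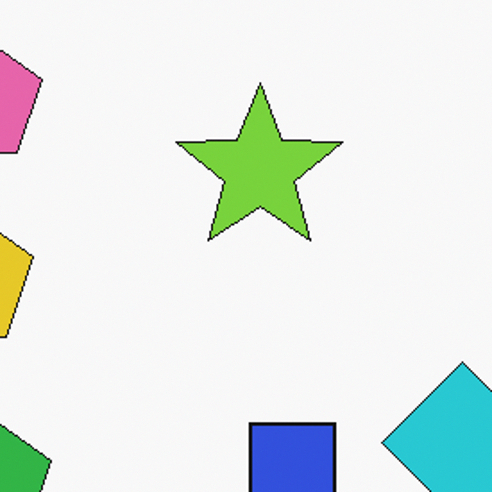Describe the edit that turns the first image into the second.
The transformation is: cropped tightly and scaled back up.

The visible shapes are larger and the field of view is narrower; shapes near the original edges may be partly or wholly outside the frame — a crop-and-rescale.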